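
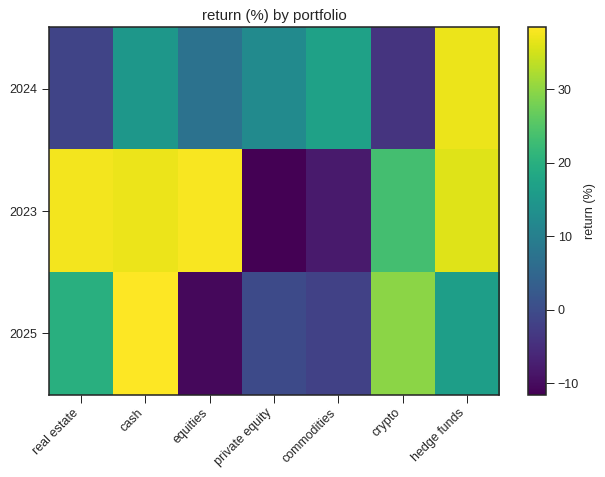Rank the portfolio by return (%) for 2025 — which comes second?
crypto

Top 3 for 2025: cash ≈ 40, crypto ≈ 30, real estate ≈ 20.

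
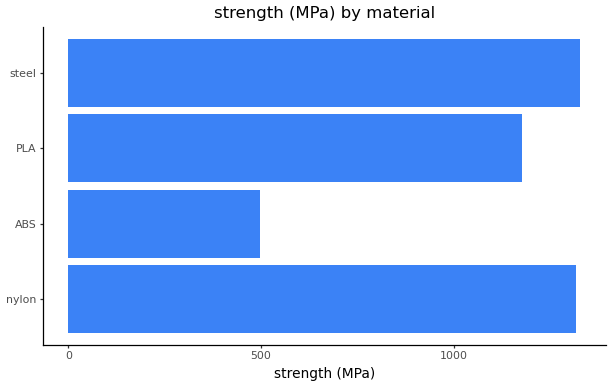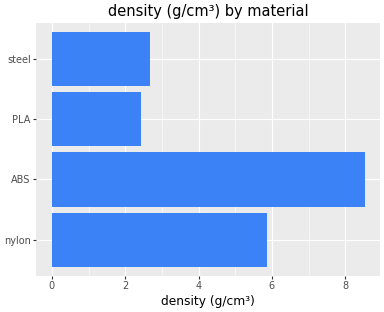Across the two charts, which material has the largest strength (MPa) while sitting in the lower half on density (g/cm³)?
steel

Chart 2 median density (g/cm³) ≈ 4; below-median materials: PLA, steel. Among those, steel has the highest strength (MPa) (≈ 1400).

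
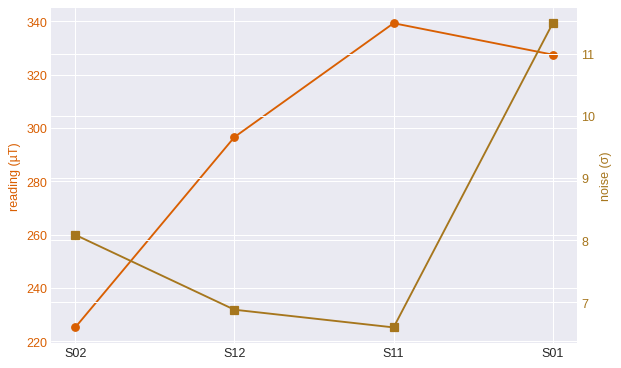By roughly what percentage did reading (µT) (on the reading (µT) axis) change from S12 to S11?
≈ +13.3%

S12 ≈ 300, S11 ≈ 340; (340 − 300) / 300 ≈ +13.3%.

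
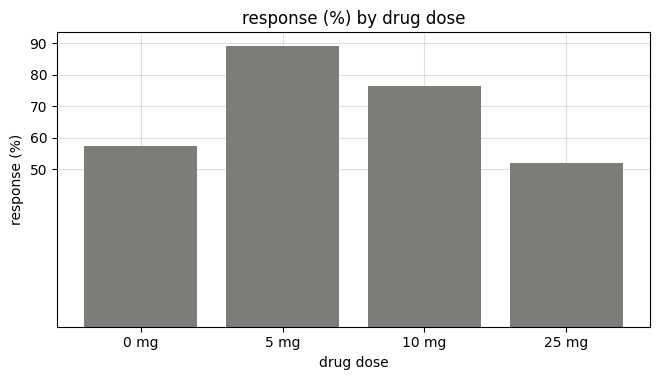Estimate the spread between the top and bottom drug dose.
Max 5 mg ≈ 90, min 25 mg ≈ 50; range ≈ 40.

≈ 40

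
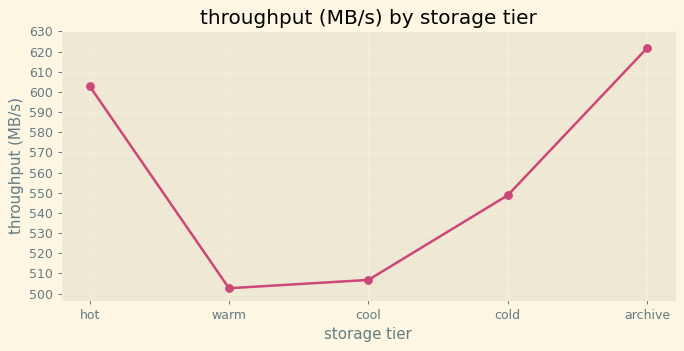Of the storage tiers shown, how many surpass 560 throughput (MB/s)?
Above 560: hot, archive.

2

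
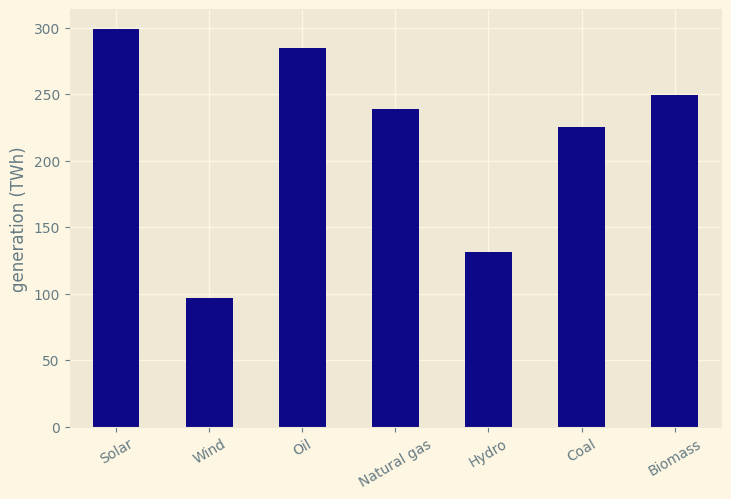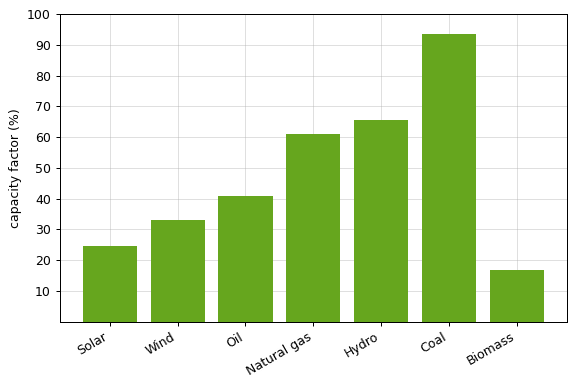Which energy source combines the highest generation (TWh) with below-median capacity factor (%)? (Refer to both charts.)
Chart 2 median capacity factor (%) ≈ 40; below-median energy sources: Solar, Wind, Biomass. Among those, Solar has the highest generation (TWh) (≈ 300).

Solar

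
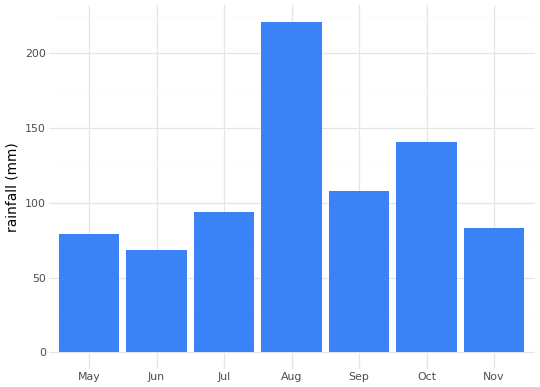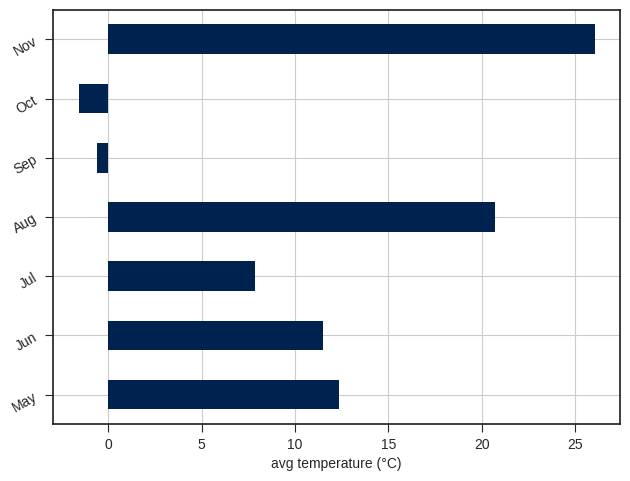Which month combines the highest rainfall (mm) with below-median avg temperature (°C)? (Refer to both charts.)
Oct

Chart 2 median avg temperature (°C) ≈ 10; below-median months: Jul, Sep, Oct. Among those, Oct has the highest rainfall (mm) (≈ 150).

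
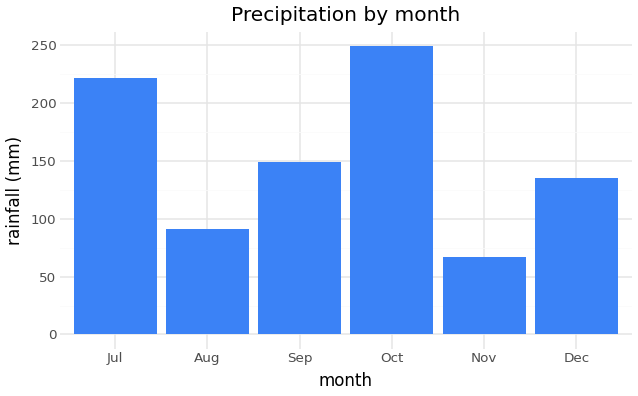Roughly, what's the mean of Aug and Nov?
(100 + 75) / 2 ≈ 88.

≈ 88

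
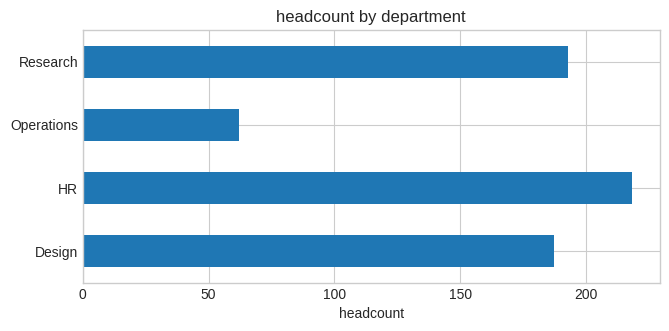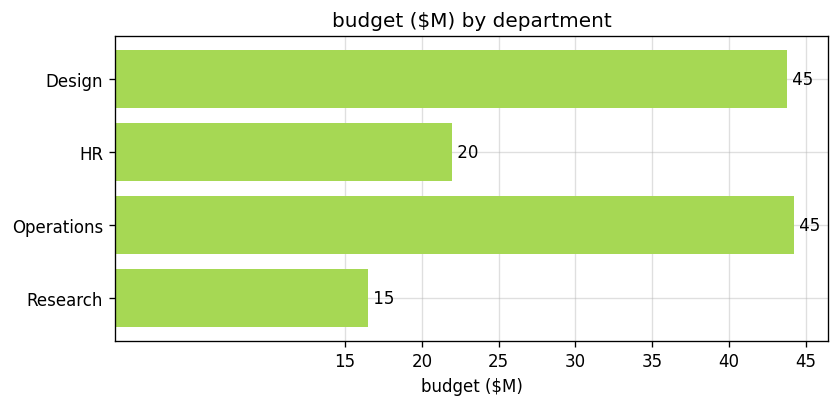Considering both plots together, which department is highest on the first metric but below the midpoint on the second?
Chart 2 median budget ($M) ≈ 35; below-median departments: HR, Research. Among those, HR has the highest headcount (≈ 225).

HR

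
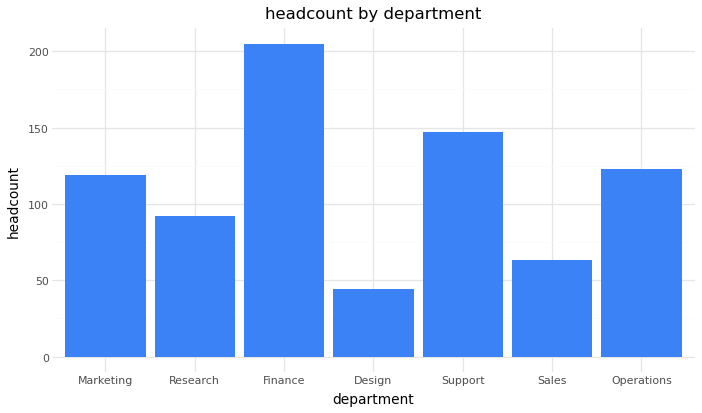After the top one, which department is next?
Top 3: Finance ≈ 200, Support ≈ 140, Operations ≈ 120.

Support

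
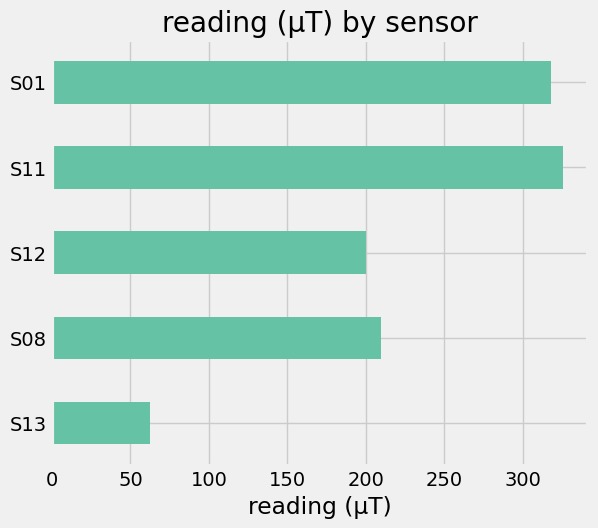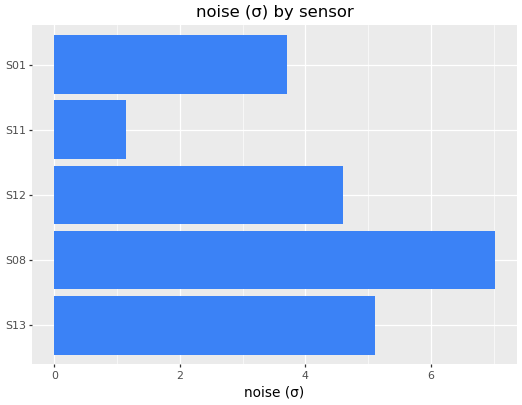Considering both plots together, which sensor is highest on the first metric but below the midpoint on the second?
S11

Chart 2 median noise (σ) ≈ 5; below-median sensors: S11, S01. Among those, S11 has the highest reading (µT) (≈ 350).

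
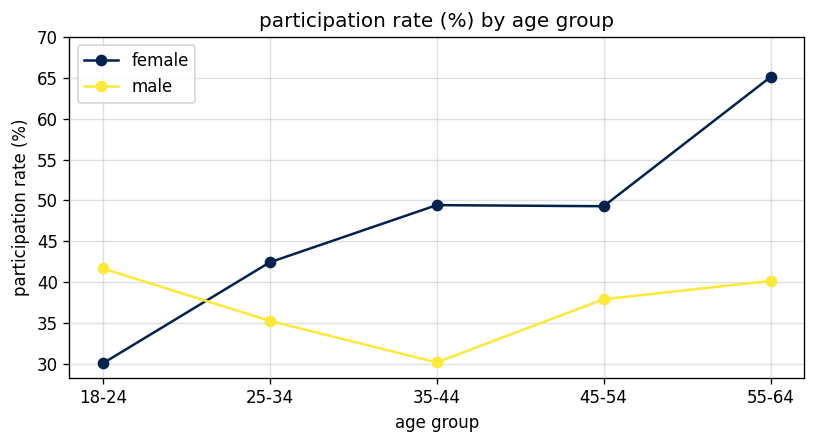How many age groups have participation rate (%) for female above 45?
3

Above 45: 35-44, 45-54, 55-64.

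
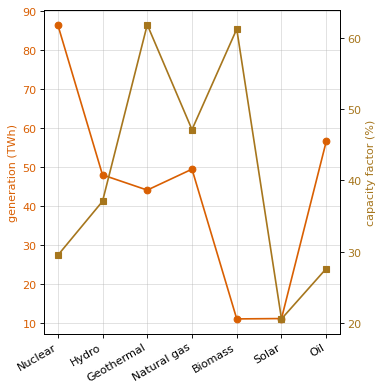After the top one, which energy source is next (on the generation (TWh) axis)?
Top 3 (on the generation (TWh) axis): Nuclear ≈ 90, Oil ≈ 60, Natural gas ≈ 50.

Oil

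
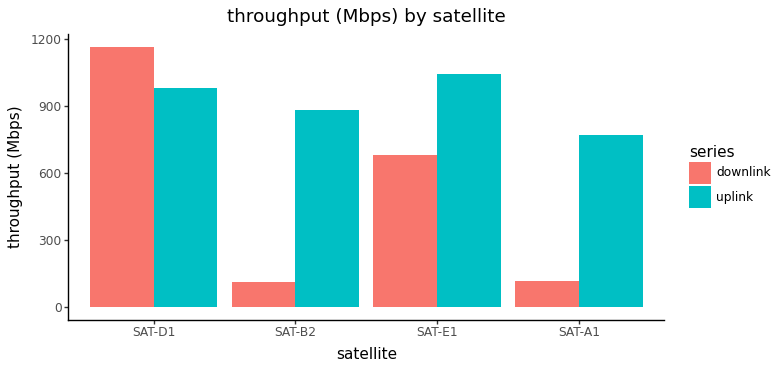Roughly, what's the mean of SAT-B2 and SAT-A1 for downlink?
≈ 100

(100 + 100) / 2 ≈ 100.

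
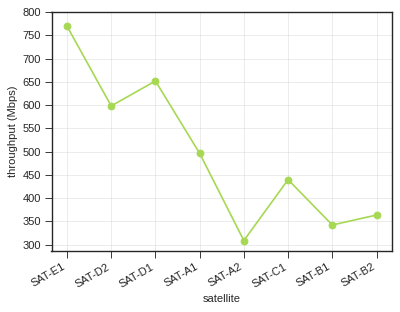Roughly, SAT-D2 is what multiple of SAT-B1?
≈ 1.71×

SAT-D2 ≈ 600, SAT-B1 ≈ 350; 600/350 ≈ 1.71.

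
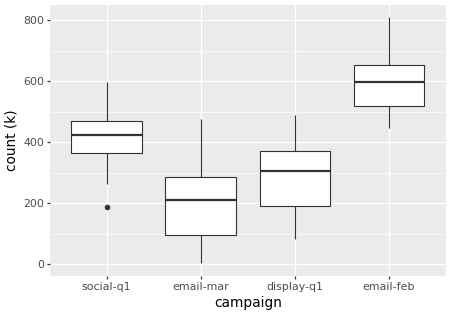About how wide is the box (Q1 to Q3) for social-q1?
≈ 100

Q3 ≈ 450, Q1 ≈ 350; IQR ≈ 100.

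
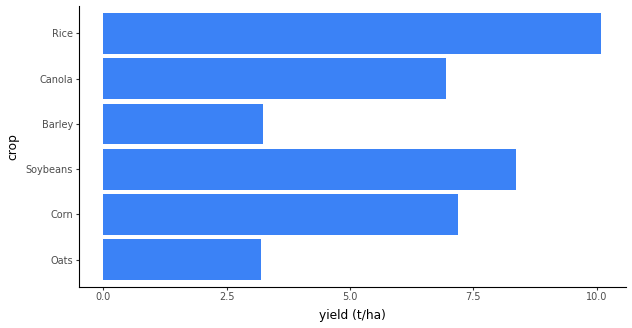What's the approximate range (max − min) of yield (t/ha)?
≈ 7

Max Rice ≈ 10, min Oats ≈ 3; range ≈ 7.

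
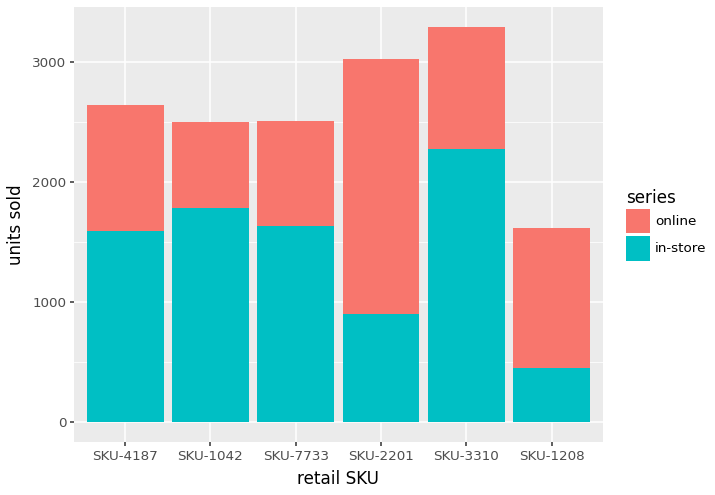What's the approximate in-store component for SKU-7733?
≈ 1500

in-store top ≈ 1500, bottom ≈ 0; segment ≈ 1500.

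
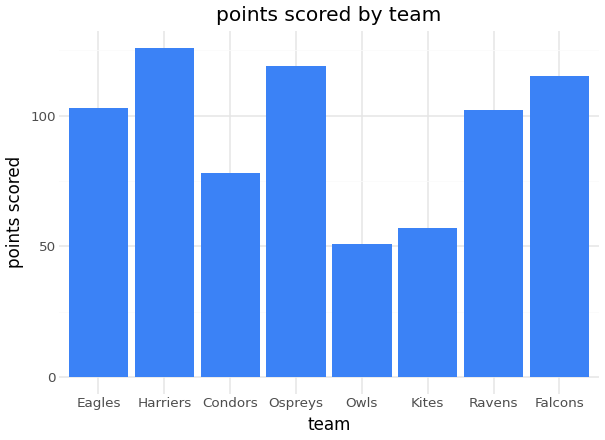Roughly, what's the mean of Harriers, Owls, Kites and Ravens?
≈ 85

(120 + 60 + 60 + 100) / 4 ≈ 85.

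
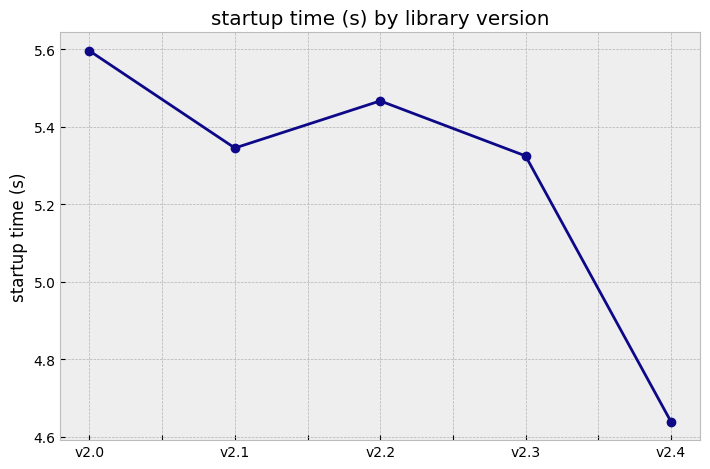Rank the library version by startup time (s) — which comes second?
v2.2

Top 3: v2.0 ≈ 5.6, v2.2 ≈ 5.5, v2.1 ≈ 5.3.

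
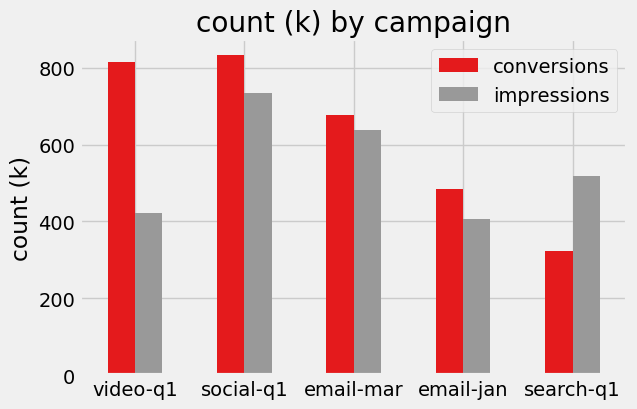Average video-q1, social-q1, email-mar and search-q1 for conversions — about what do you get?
(800 + 800 + 700 + 300) / 4 ≈ 650.

≈ 650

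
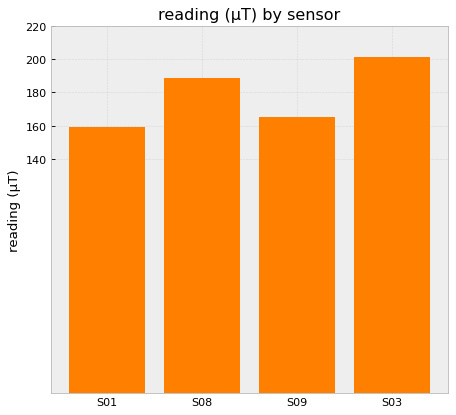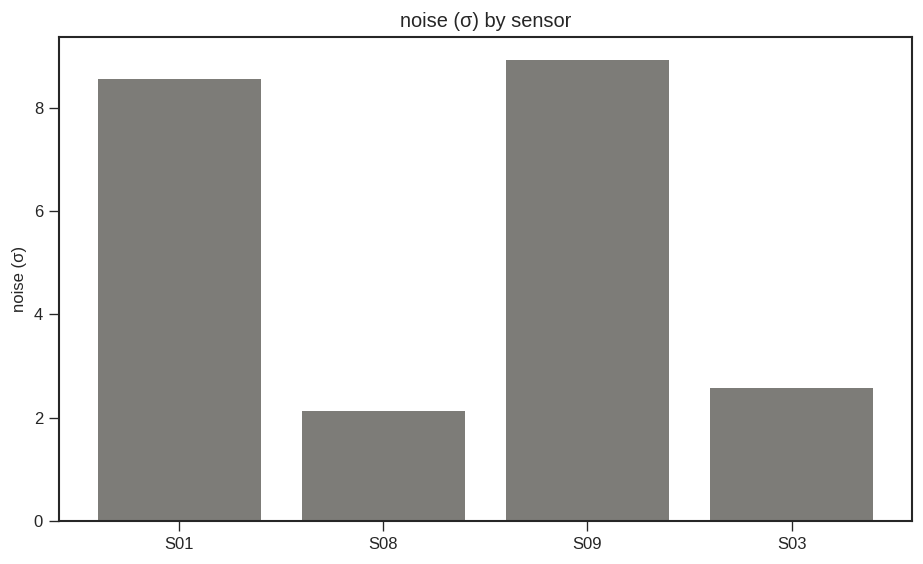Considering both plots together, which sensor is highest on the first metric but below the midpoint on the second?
S03

Chart 2 median noise (σ) ≈ 6; below-median sensors: S08, S03. Among those, S03 has the highest reading (µT) (≈ 200).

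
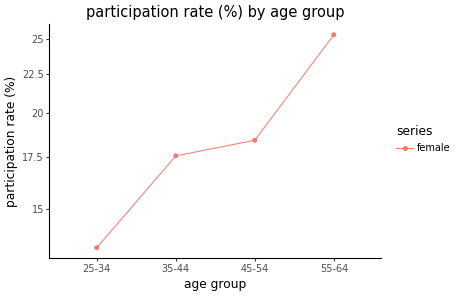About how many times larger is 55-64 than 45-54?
55-64 ≈ 25, 45-54 ≈ 18; 25/18 ≈ 1.39.

≈ 1.39×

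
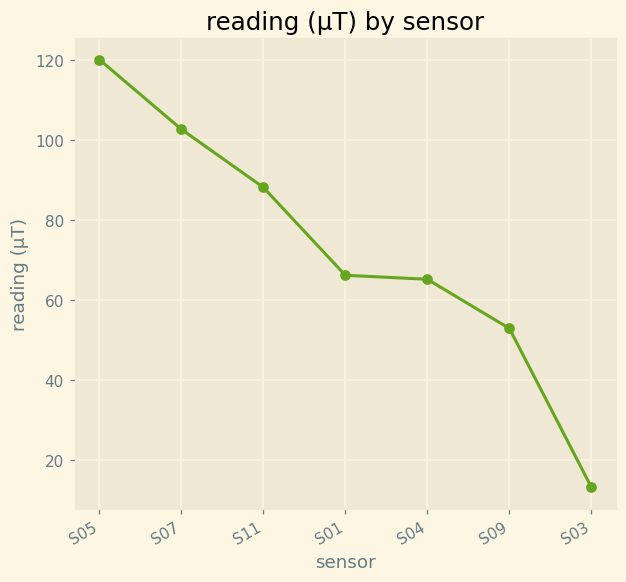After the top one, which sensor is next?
S07

Top 3: S05 ≈ 120, S07 ≈ 100, S11 ≈ 90.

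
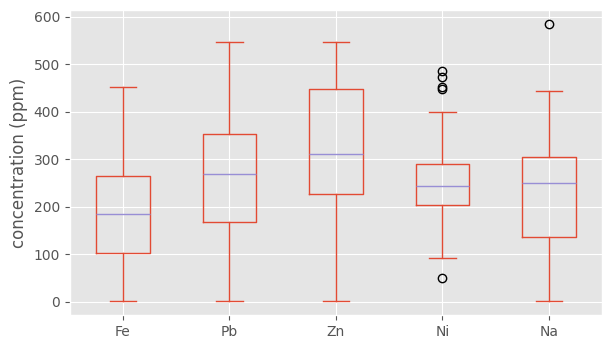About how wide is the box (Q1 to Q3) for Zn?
≈ 220

Q3 ≈ 440, Q1 ≈ 220; IQR ≈ 220.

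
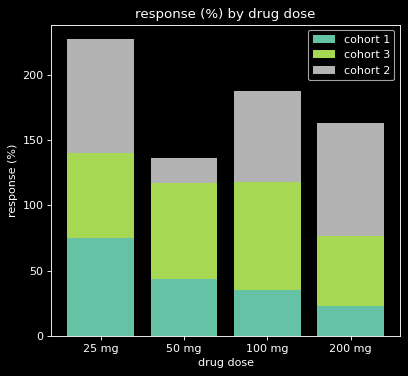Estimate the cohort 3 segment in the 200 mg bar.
≈ 60

cohort 3 top ≈ 80, bottom ≈ 20; segment ≈ 60.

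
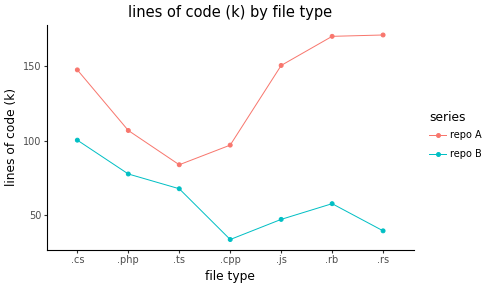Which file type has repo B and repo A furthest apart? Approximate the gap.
.rs, ≈ 140 k

.rs: repo B ≈ 40, repo A ≈ 180 → gap ≈ 140. Next-largest (.rb) is only ≈ 120.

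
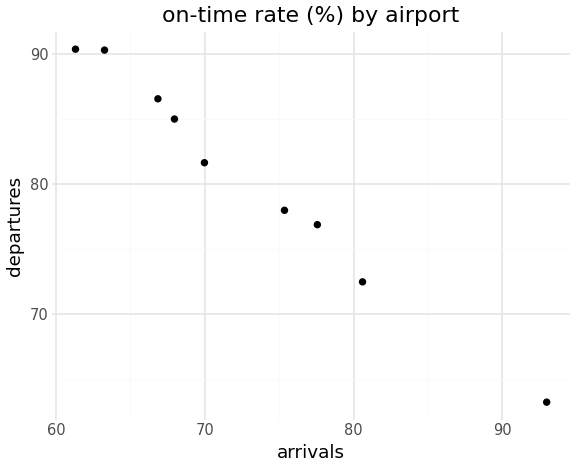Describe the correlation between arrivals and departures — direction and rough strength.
Points are negatively correlated; strong (|r| ≈ 1.0).

negative, strong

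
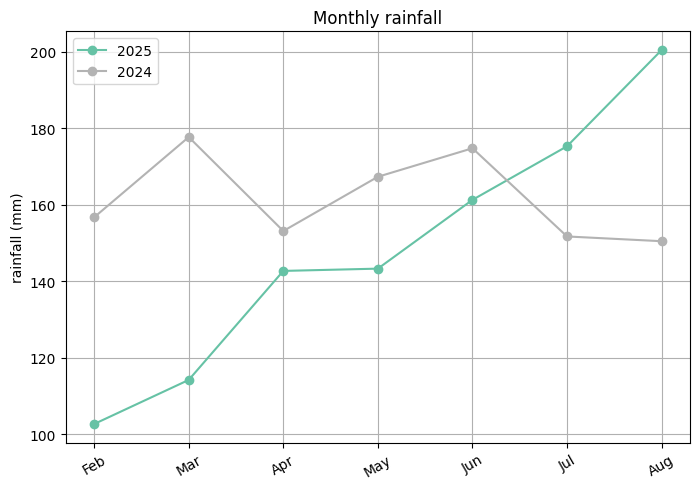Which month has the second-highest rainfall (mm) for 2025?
Top 3 for 2025: Aug ≈ 200, Jul ≈ 180, Jun ≈ 160.

Jul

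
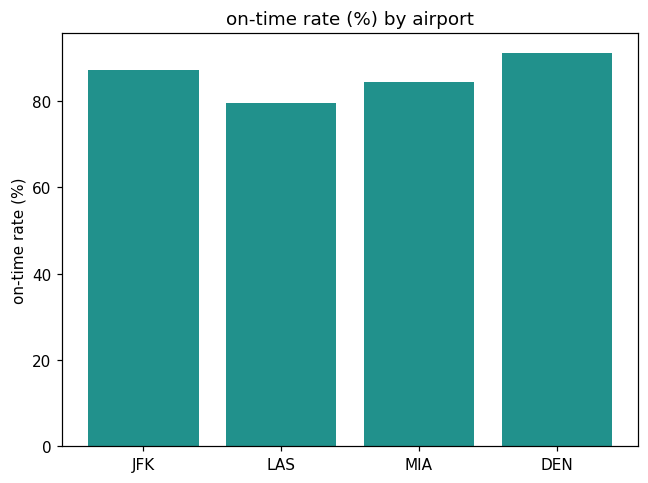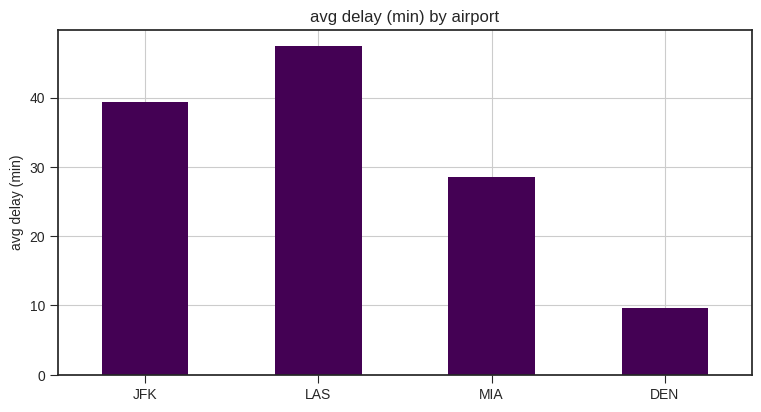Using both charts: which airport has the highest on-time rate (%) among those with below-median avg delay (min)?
DEN

Chart 2 median avg delay (min) ≈ 35; below-median airports: MIA, DEN. Among those, DEN has the highest on-time rate (%) (≈ 90).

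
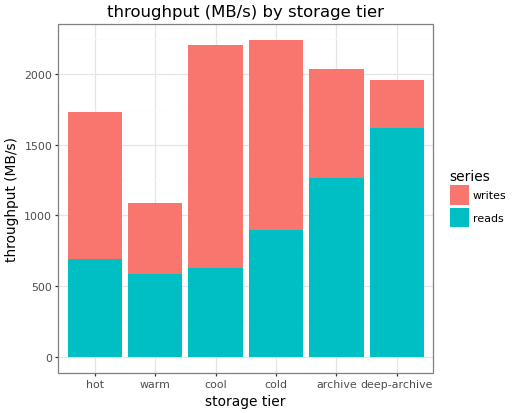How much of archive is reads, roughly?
≈ 1200

reads top ≈ 1200, bottom ≈ 0; segment ≈ 1200.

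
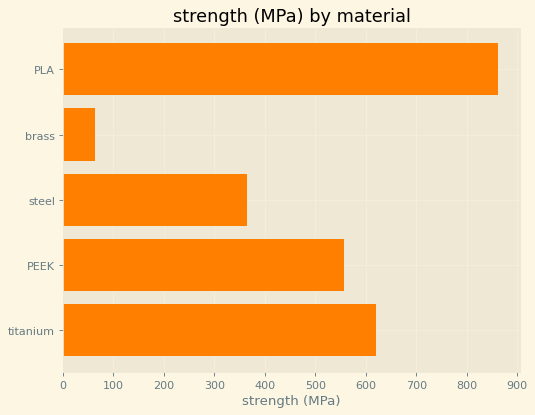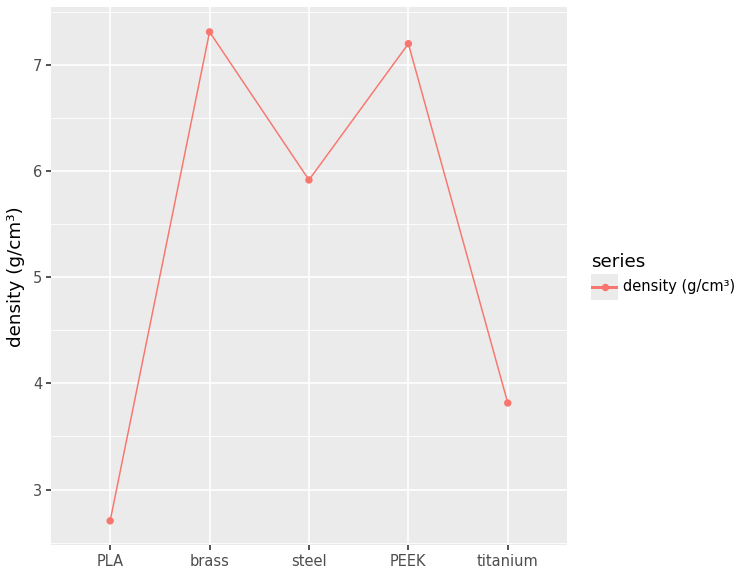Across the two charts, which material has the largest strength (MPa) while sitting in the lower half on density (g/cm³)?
Chart 2 median density (g/cm³) ≈ 6; below-median materials: PLA, titanium. Among those, PLA has the highest strength (MPa) (≈ 900).

PLA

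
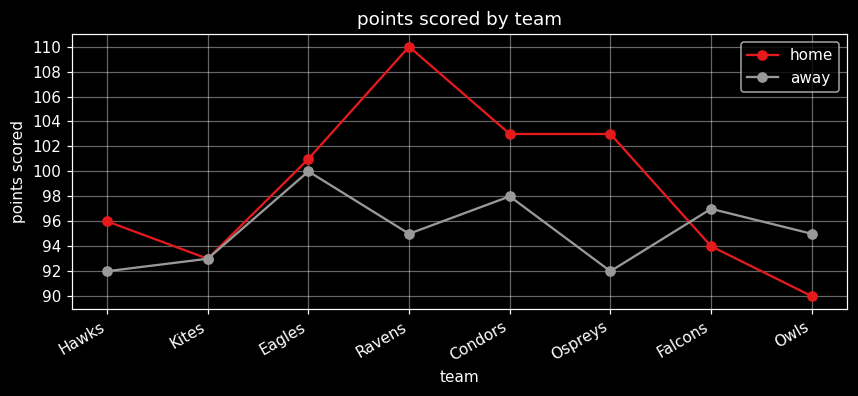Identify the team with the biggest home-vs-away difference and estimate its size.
Ravens: home ≈ 110, away ≈ 96 → gap ≈ 14. Next-largest (Ospreys) is only ≈ 12.

Ravens, ≈ 14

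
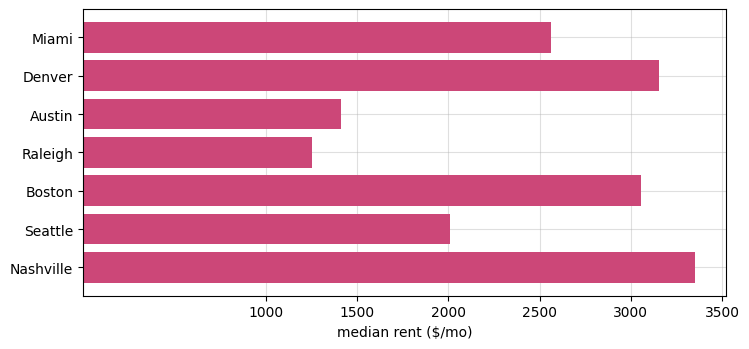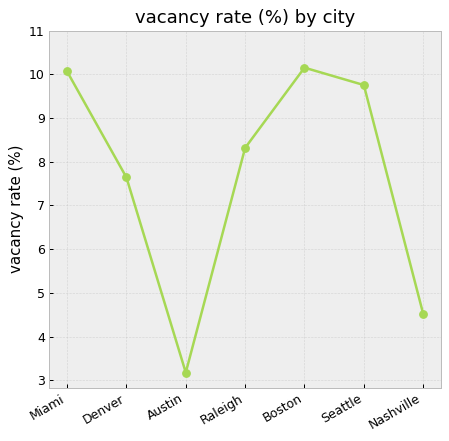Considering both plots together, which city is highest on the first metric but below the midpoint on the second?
Chart 2 median vacancy rate (%) ≈ 8; below-median cities: Denver, Austin, Nashville. Among those, Nashville has the highest median rent ($/mo) (≈ 3500).

Nashville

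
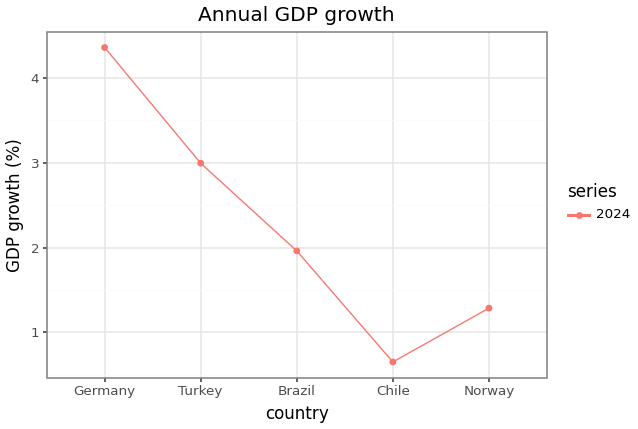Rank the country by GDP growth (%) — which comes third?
Top 4: Germany ≈ 4.5, Turkey ≈ 3.0, Brazil ≈ 2.0, Norway ≈ 1.5.

Brazil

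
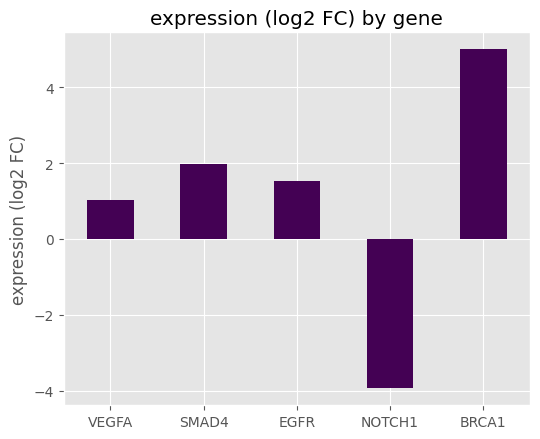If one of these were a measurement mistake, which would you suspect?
NOTCH1

NOTCH1 ≈ -4; the rest sit between ≈ 1 and ≈ 5.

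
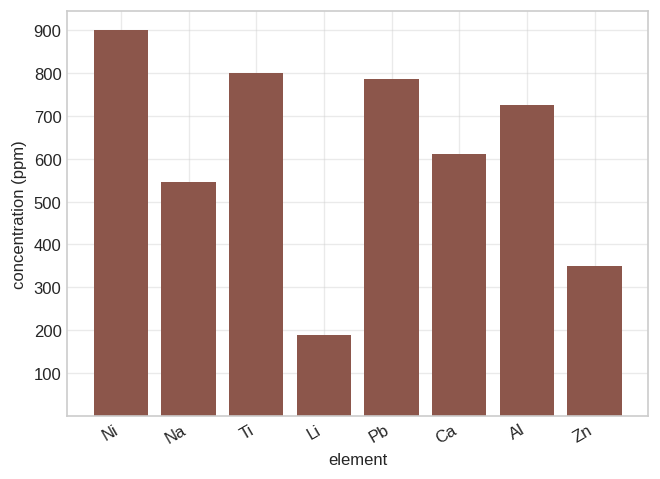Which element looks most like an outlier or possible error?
Li ≈ 200; the rest sit between ≈ 300 and ≈ 900.

Li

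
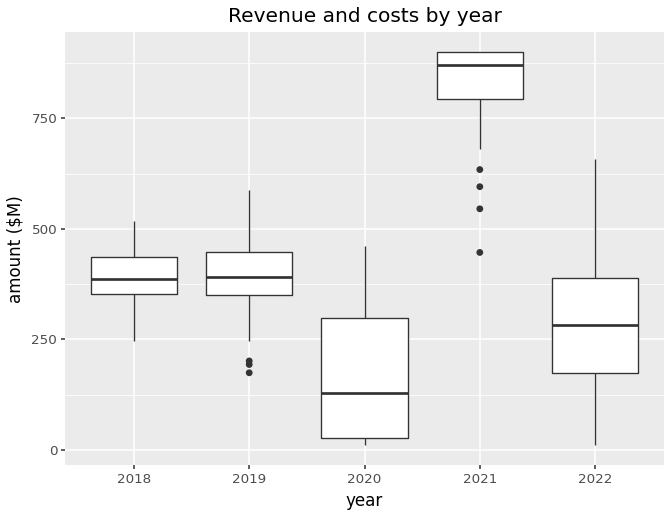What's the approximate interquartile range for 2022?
Q3 ≈ 400, Q1 ≈ 200; IQR ≈ 200.

≈ 200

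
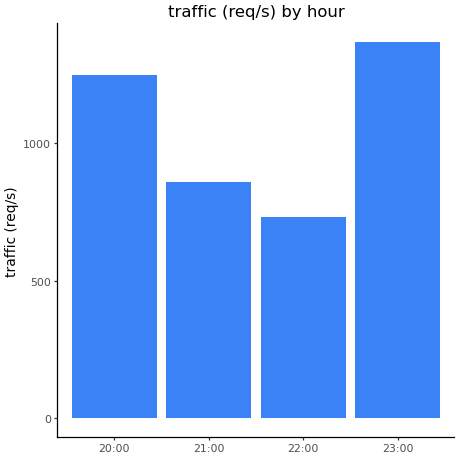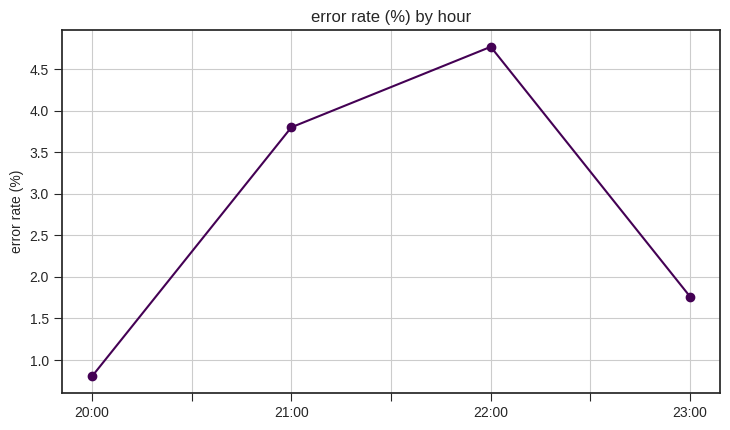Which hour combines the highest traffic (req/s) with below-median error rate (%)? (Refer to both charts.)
Chart 2 median error rate (%) ≈ 3; below-median hours: 20:00, 23:00. Among those, 23:00 has the highest traffic (req/s) (≈ 1400).

23:00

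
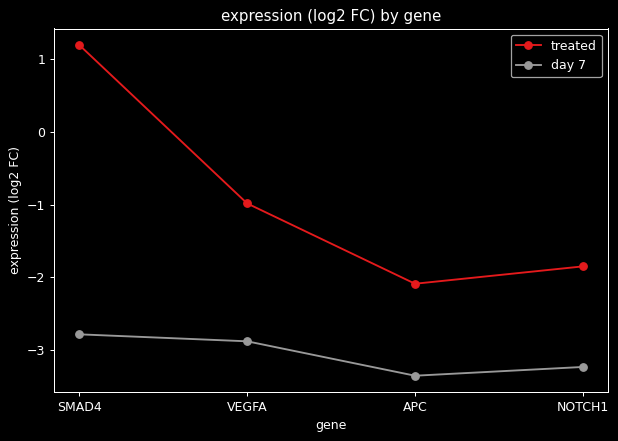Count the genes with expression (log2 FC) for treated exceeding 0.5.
1

Above 0.5: SMAD4.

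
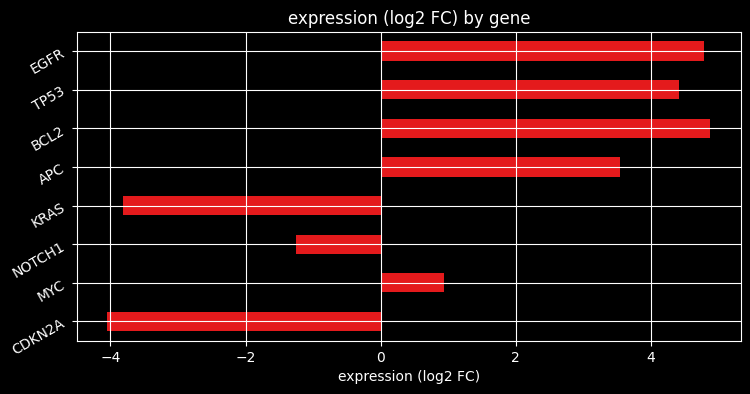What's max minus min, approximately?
Max BCL2 ≈ 5, min CDKN2A ≈ -4; range ≈ 9.

≈ 9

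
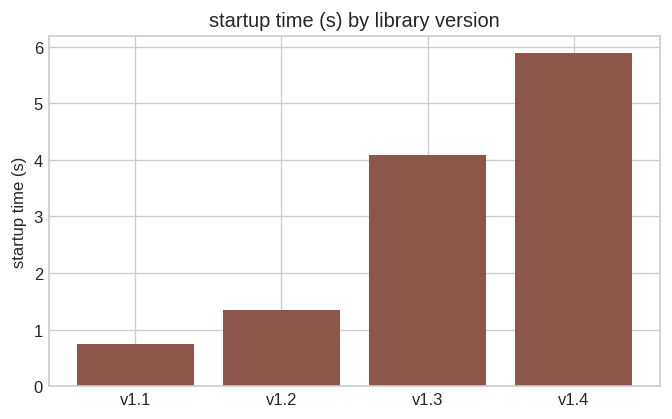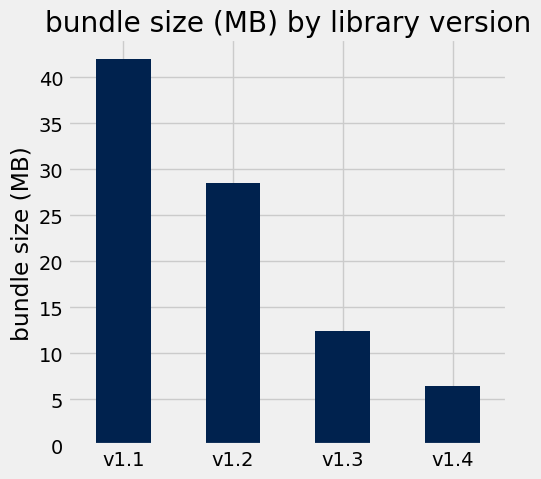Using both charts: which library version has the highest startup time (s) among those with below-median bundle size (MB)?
v1.4

Chart 2 median bundle size (MB) ≈ 20; below-median library versions: v1.3, v1.4. Among those, v1.4 has the highest startup time (s) (≈ 6).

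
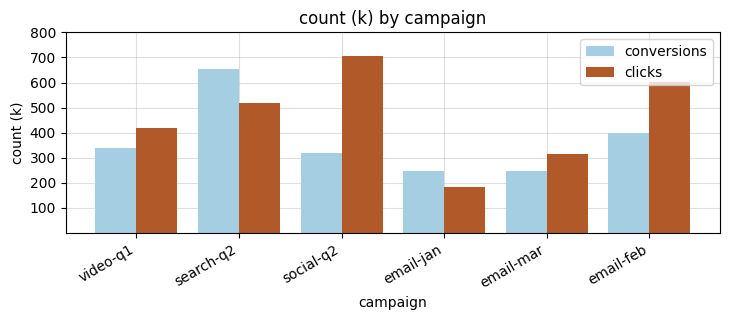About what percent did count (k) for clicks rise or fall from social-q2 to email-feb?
≈ -14.3%

social-q2 ≈ 700, email-feb ≈ 600; (600 − 700) / 700 ≈ -14.3%.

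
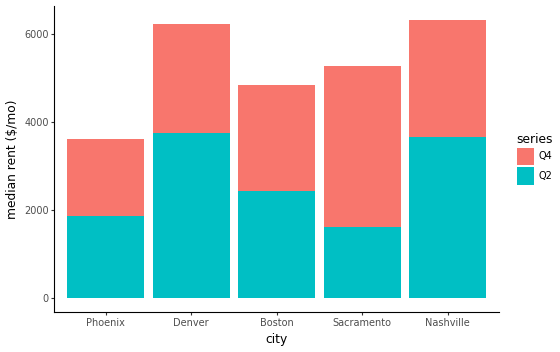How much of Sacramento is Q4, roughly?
Q4 top ≈ 5000, bottom ≈ 2000; segment ≈ 3000.

≈ 3000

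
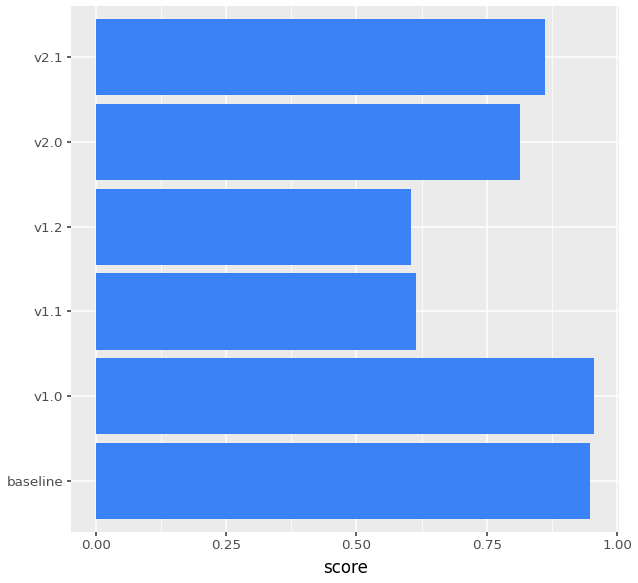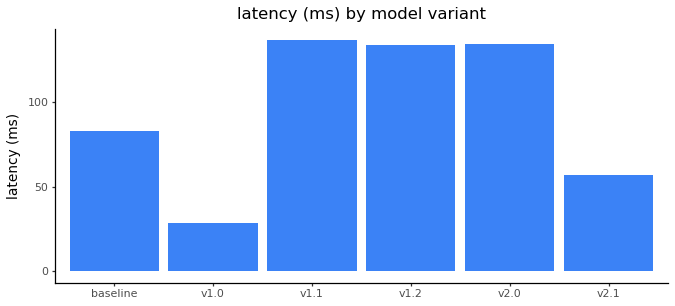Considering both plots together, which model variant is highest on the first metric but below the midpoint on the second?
v1.0

Chart 2 median latency (ms) ≈ 100; below-median model variants: baseline, v1.0, v2.1. Among those, v1.0 has the highest score (≈ 1).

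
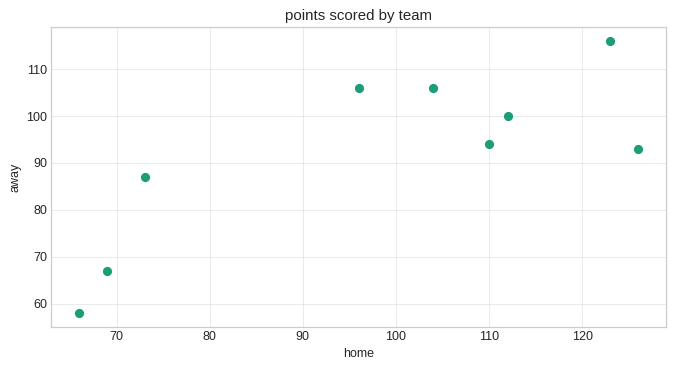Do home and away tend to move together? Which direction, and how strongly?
Points are positively correlated; strong (|r| ≈ 0.8).

positive, strong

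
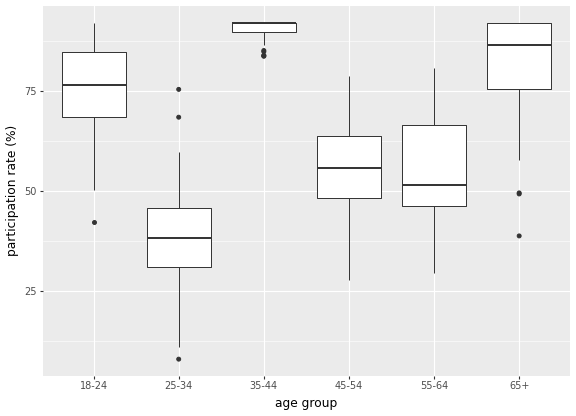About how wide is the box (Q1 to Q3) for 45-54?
≈ 15

Q3 ≈ 65, Q1 ≈ 50; IQR ≈ 15.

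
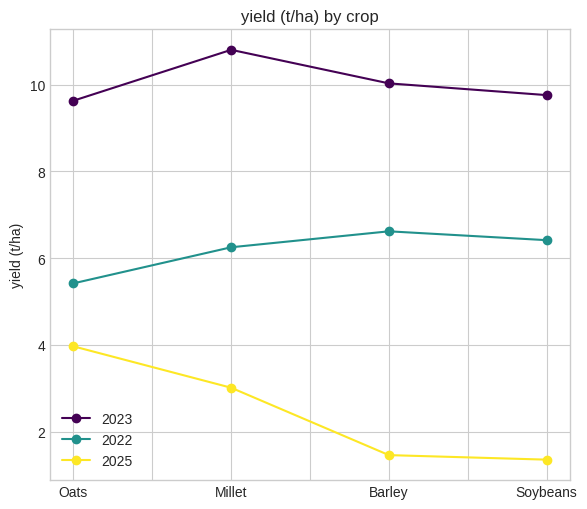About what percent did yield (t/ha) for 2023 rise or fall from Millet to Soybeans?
≈ -9.1%

Millet ≈ 11, Soybeans ≈ 10; (10 − 11) / 11 ≈ -9.1%.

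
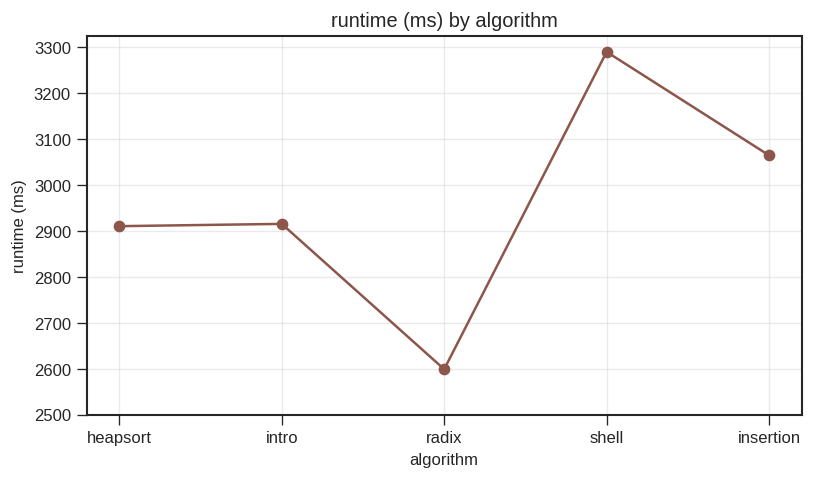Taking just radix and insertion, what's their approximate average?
(2600 + 3100) / 2 ≈ 2850.

≈ 2850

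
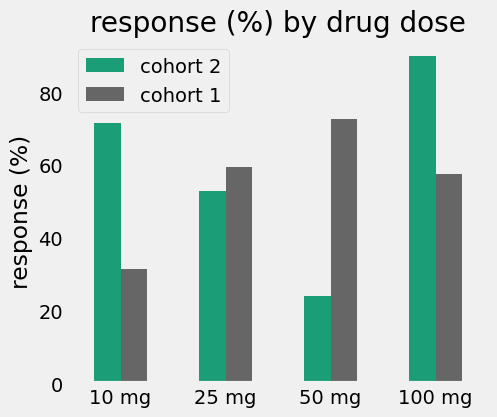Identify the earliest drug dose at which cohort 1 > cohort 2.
10 mg: cohort 1 ≈ 30 vs cohort 2 ≈ 70 (not yet); 25 mg: cohort 1 ≈ 60 vs cohort 2 ≈ 50 (first crossover).

25 mg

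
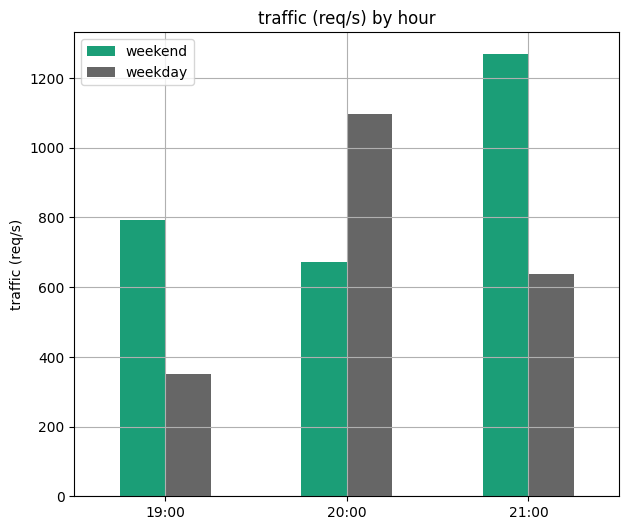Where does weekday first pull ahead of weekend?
19:00: weekday ≈ 400 vs weekend ≈ 800 (not yet); 20:00: weekday ≈ 1000 vs weekend ≈ 600 (first crossover).

20:00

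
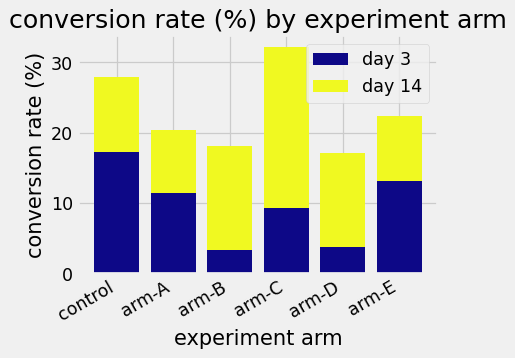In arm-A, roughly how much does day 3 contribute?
≈ 10

day 3 top ≈ 10, bottom ≈ 0; segment ≈ 10.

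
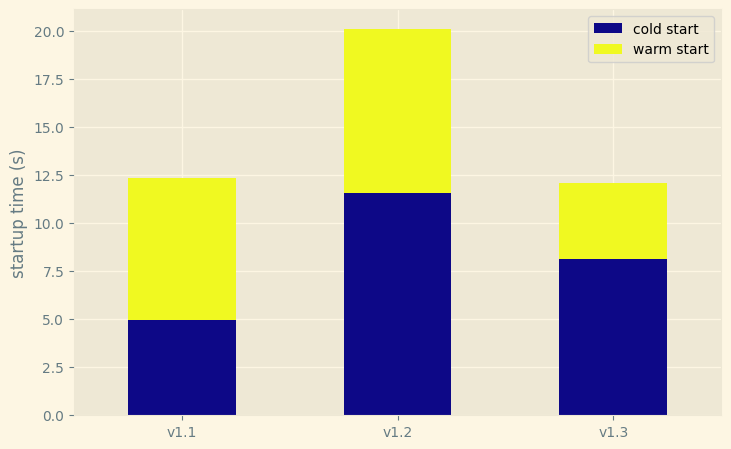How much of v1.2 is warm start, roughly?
≈ 8

warm start top ≈ 20, bottom ≈ 12; segment ≈ 8.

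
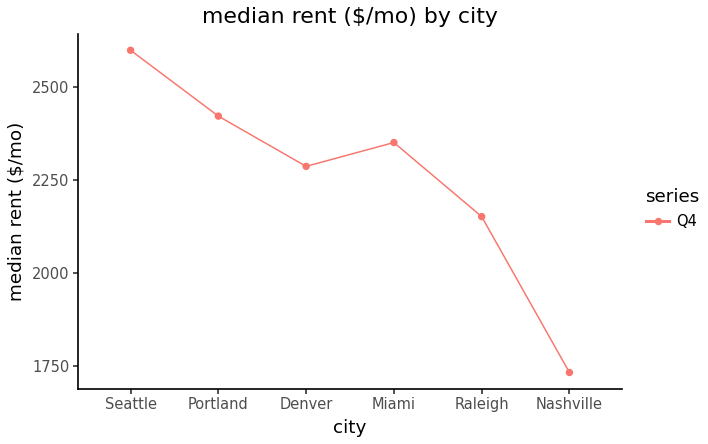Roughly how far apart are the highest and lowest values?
≈ 900

Max Seattle ≈ 2600, min Nashville ≈ 1700; range ≈ 900.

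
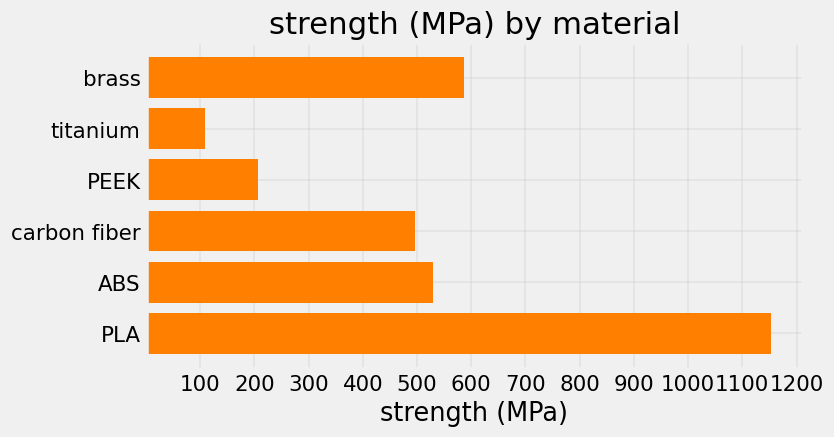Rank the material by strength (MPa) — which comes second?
brass

Top 3: PLA ≈ 1200, brass ≈ 600, ABS ≈ 500.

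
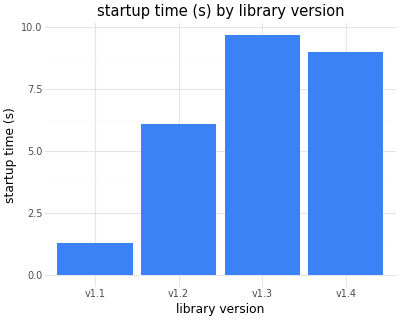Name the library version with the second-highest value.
v1.4

Top 3: v1.3 ≈ 10, v1.4 ≈ 9, v1.2 ≈ 6.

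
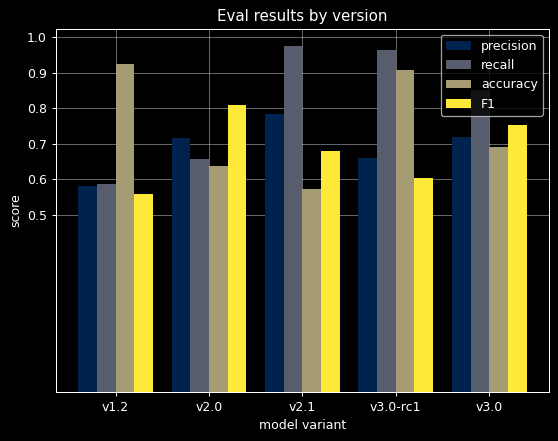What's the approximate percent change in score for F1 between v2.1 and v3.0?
≈ +14.3%

v2.1 ≈ 0.7, v3.0 ≈ 0.8; (0.8 − 0.7) / 0.7 ≈ +14.3%.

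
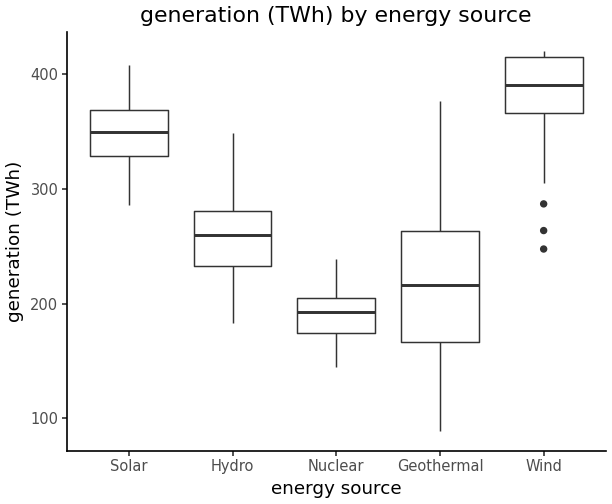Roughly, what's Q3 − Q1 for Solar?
Q3 ≈ 360, Q1 ≈ 320; IQR ≈ 40.

≈ 40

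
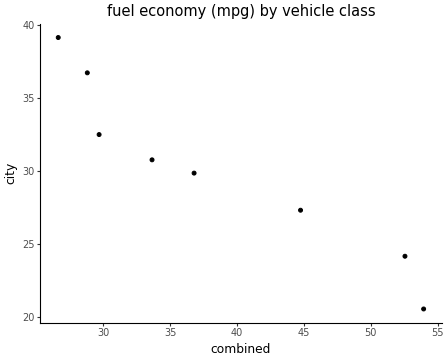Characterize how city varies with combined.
Points are negatively correlated; strong (|r| ≈ 1.0).

negative, strong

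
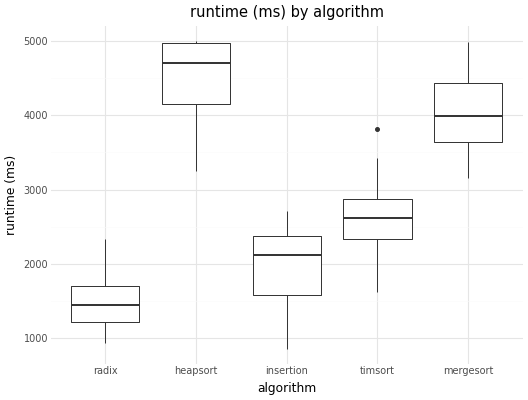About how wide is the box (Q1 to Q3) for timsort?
≈ 500

Q3 ≈ 3000, Q1 ≈ 2500; IQR ≈ 500.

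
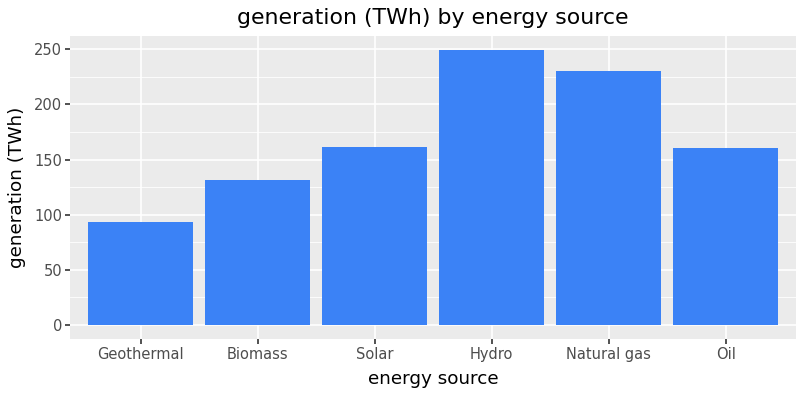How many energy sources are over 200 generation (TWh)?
2

Above 200: Hydro, Natural gas.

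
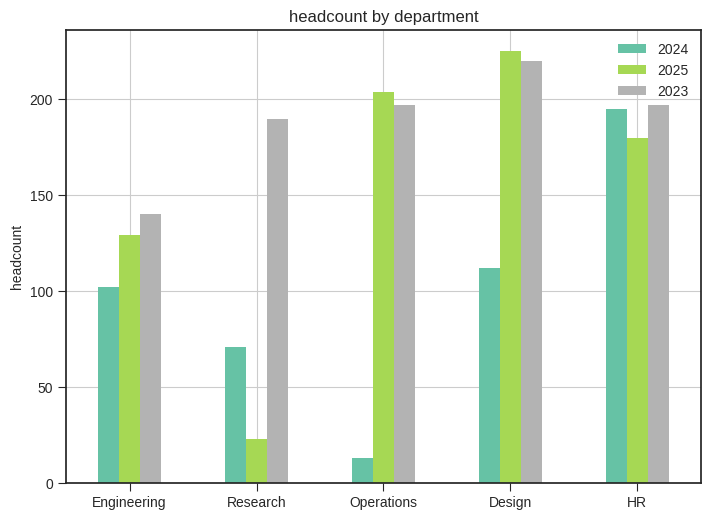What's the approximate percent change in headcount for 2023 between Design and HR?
≈ -9.1%

Design ≈ 220, HR ≈ 200; (200 − 220) / 220 ≈ -9.1%.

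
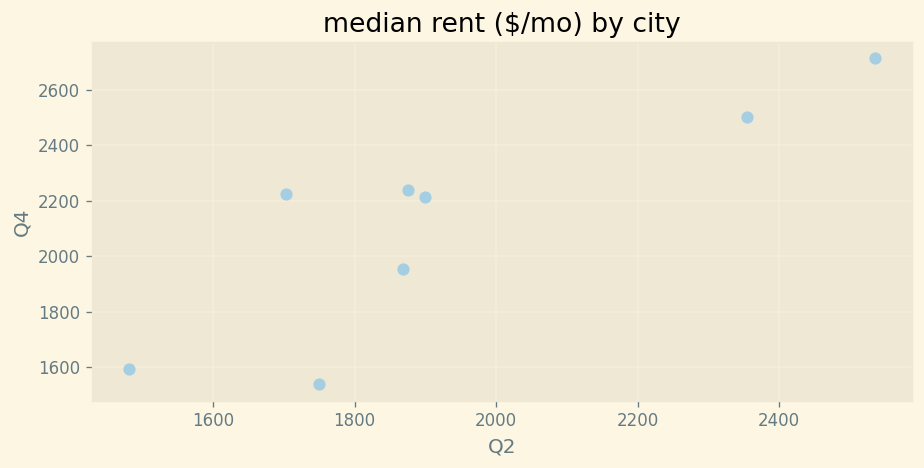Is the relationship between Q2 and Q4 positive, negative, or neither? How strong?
positive, strong

Points are positively correlated; strong (|r| ≈ 0.8).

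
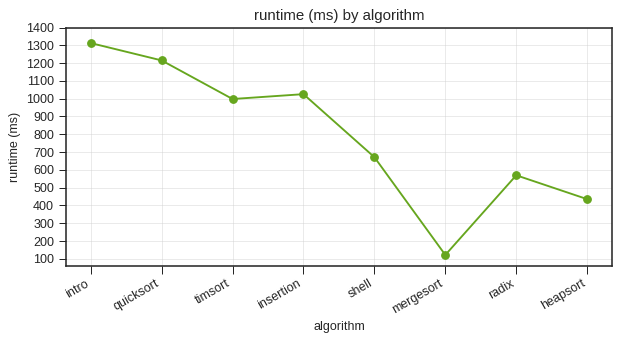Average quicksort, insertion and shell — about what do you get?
≈ 967

(1200 + 1000 + 700) / 3 ≈ 967.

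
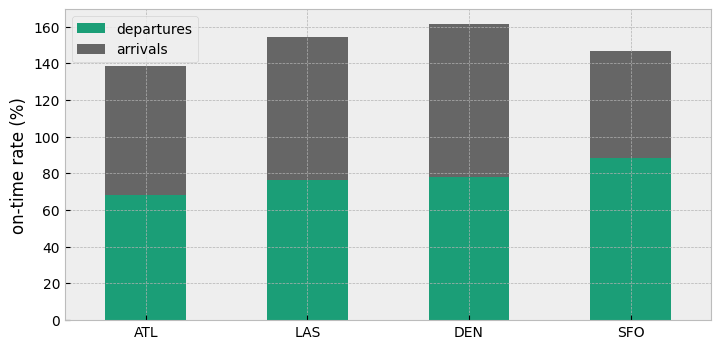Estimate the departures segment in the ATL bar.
≈ 60

departures top ≈ 60, bottom ≈ 0; segment ≈ 60.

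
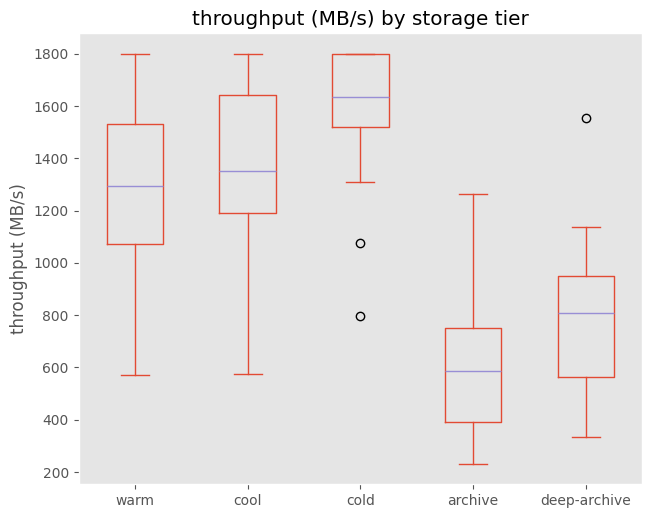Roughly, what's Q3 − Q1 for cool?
Q3 ≈ 1600, Q1 ≈ 1200; IQR ≈ 400.

≈ 400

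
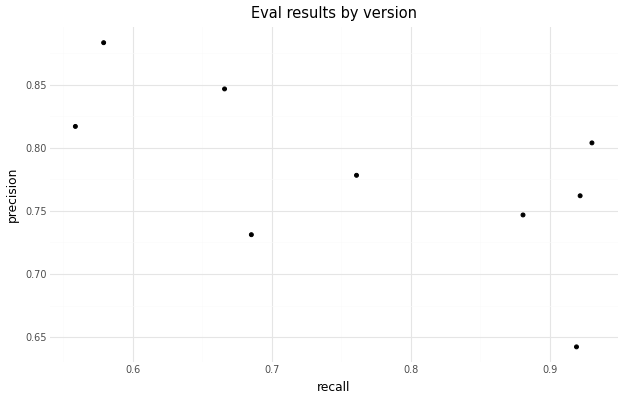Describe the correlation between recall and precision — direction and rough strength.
negative, moderate

Points are negatively correlated; moderate (|r| ≈ 0.6).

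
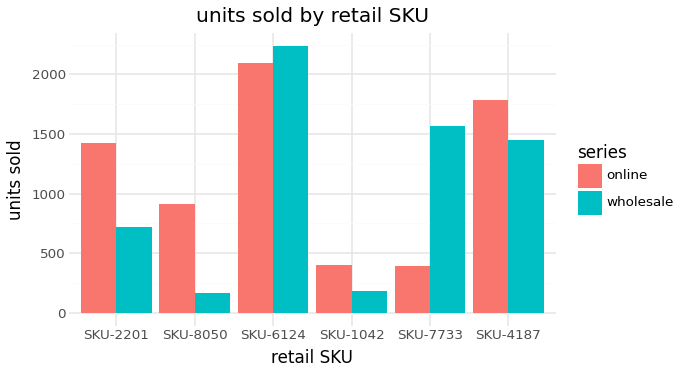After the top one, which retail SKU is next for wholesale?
SKU-7733

Top 3 for wholesale: SKU-6124 ≈ 2200, SKU-7733 ≈ 1600, SKU-4187 ≈ 1400.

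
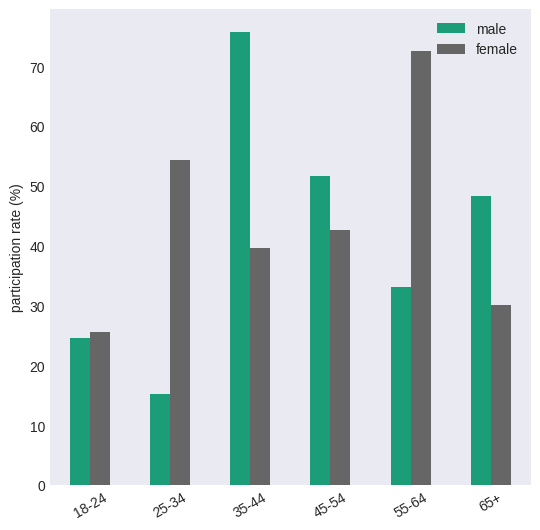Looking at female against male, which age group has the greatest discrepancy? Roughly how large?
55-64: female ≈ 70, male ≈ 30 → gap ≈ 40. Next-largest (25-34) is only ≈ 30.

55-64, ≈ 40 %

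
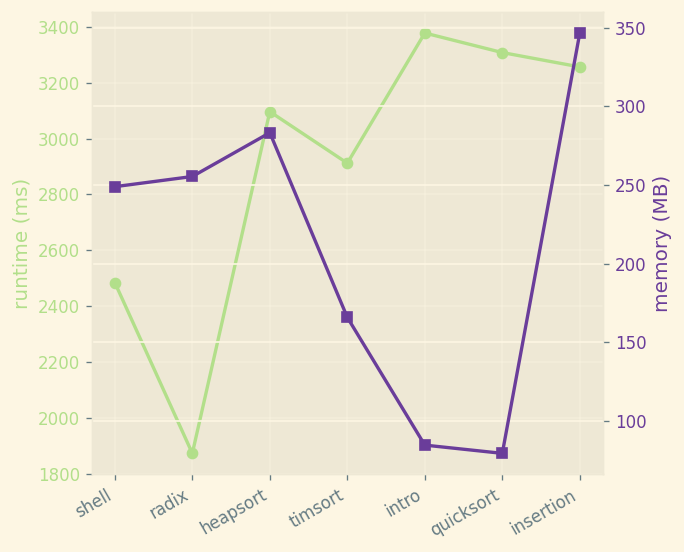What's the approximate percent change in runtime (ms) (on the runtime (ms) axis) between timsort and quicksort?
timsort ≈ 3000, quicksort ≈ 3400; (3400 − 3000) / 3000 ≈ +13.3%.

≈ +13.3%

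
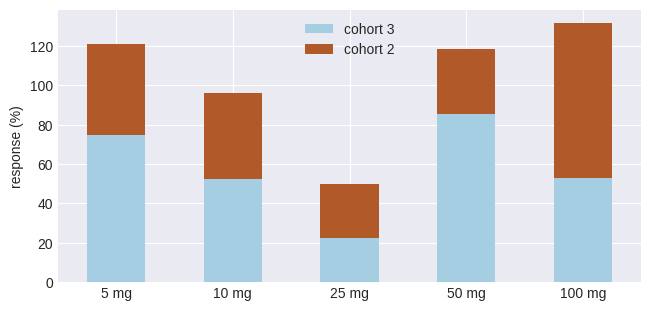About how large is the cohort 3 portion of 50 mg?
cohort 3 top ≈ 80, bottom ≈ 0; segment ≈ 80.

≈ 80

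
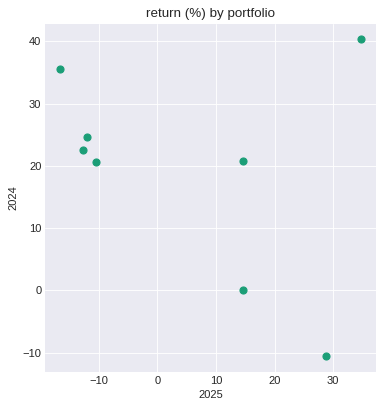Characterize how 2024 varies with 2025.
negative, weak

Points are negatively correlated; weak (|r| ≈ 0.3).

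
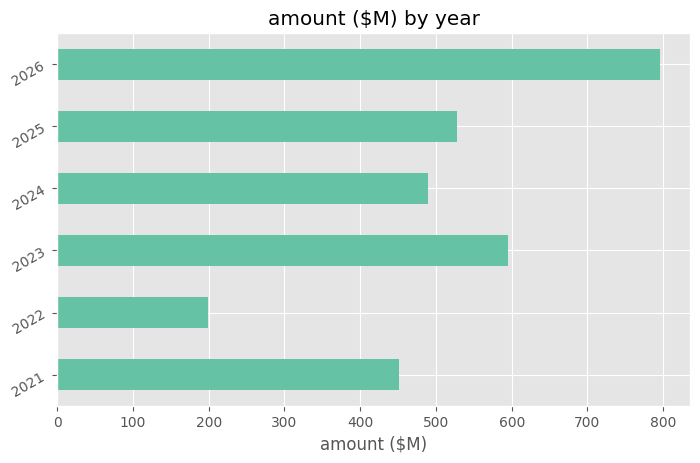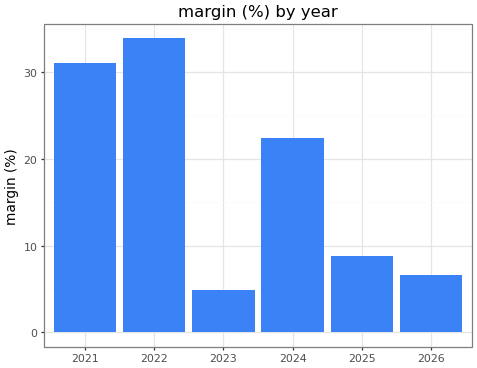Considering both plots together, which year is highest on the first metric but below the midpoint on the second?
2026

Chart 2 median margin (%) ≈ 15; below-median years: 2023, 2025, 2026. Among those, 2026 has the highest amount ($M) (≈ 800).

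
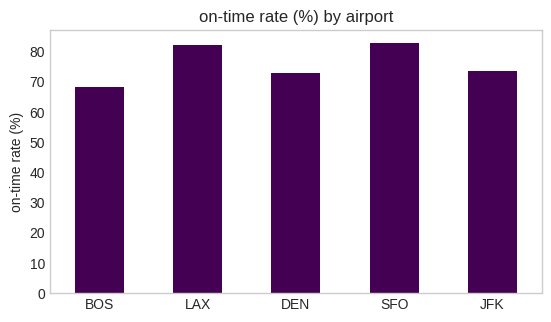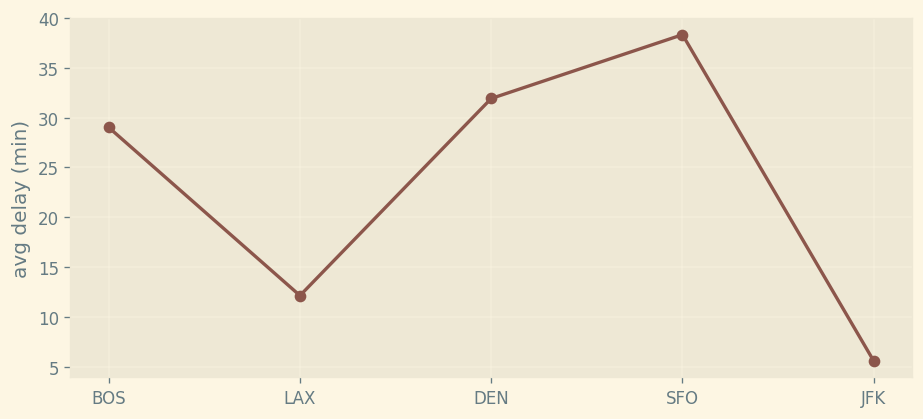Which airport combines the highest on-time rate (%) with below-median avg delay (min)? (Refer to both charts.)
Chart 2 median avg delay (min) ≈ 30; below-median airports: LAX, JFK. Among those, LAX has the highest on-time rate (%) (≈ 80).

LAX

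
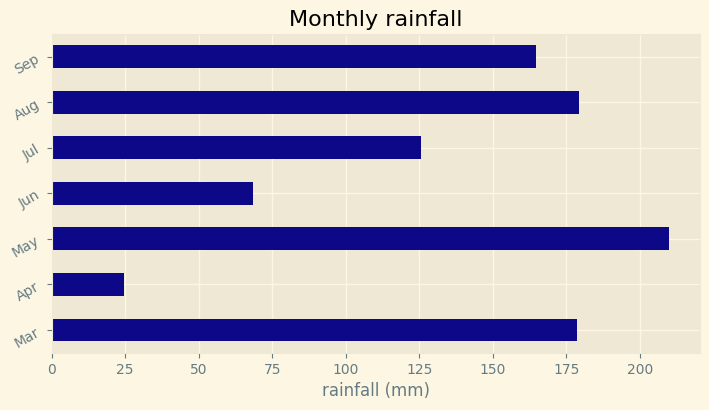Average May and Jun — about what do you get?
(200 + 60) / 2 ≈ 130.

≈ 130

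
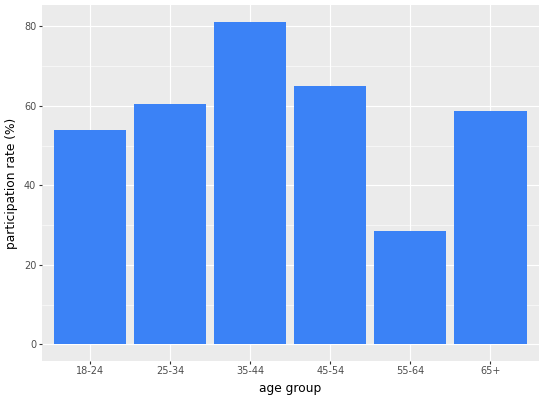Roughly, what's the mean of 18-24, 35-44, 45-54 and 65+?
(50 + 80 + 60 + 60) / 4 ≈ 62.

≈ 62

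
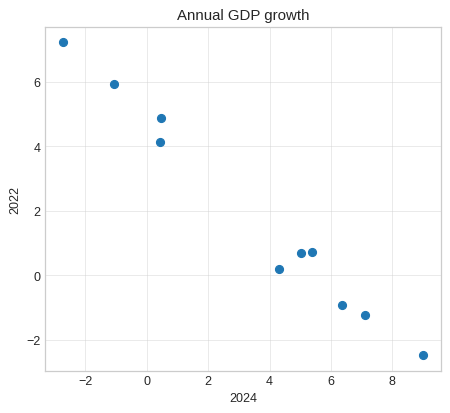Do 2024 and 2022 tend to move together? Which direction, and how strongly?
negative, strong

Points are negatively correlated; strong (|r| ≈ 1.0).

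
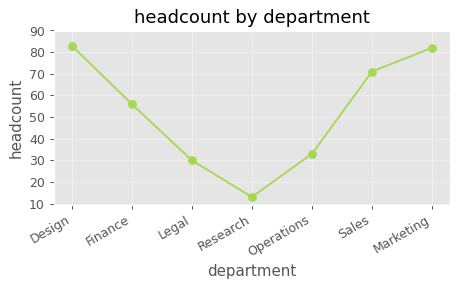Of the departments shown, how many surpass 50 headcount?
Above 50: Design, Finance, Sales, Marketing.

4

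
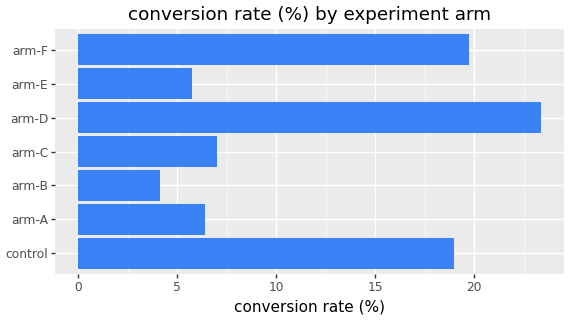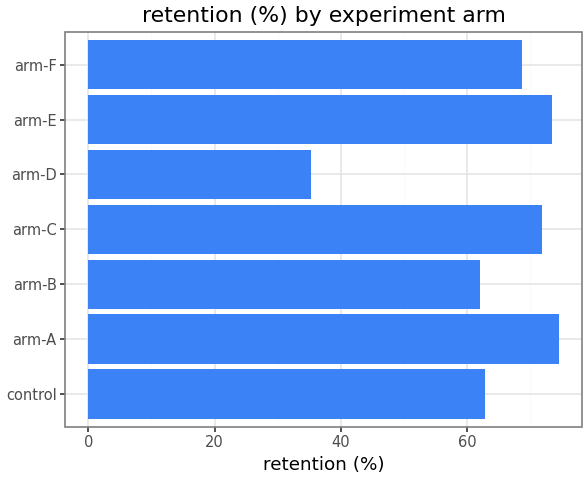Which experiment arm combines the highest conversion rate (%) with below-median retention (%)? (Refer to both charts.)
Chart 2 median retention (%) ≈ 70; below-median experiment arms: control, arm-B, arm-D. Among those, arm-D has the highest conversion rate (%) (≈ 25).

arm-D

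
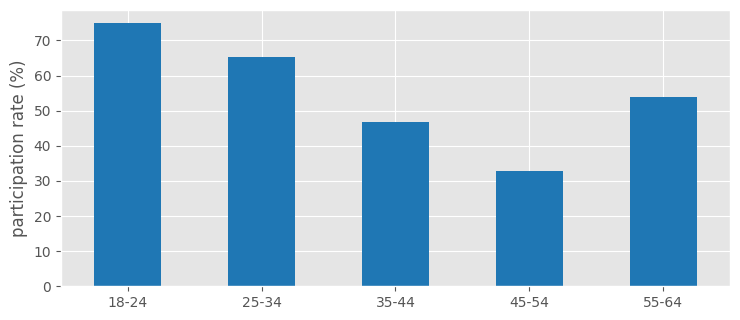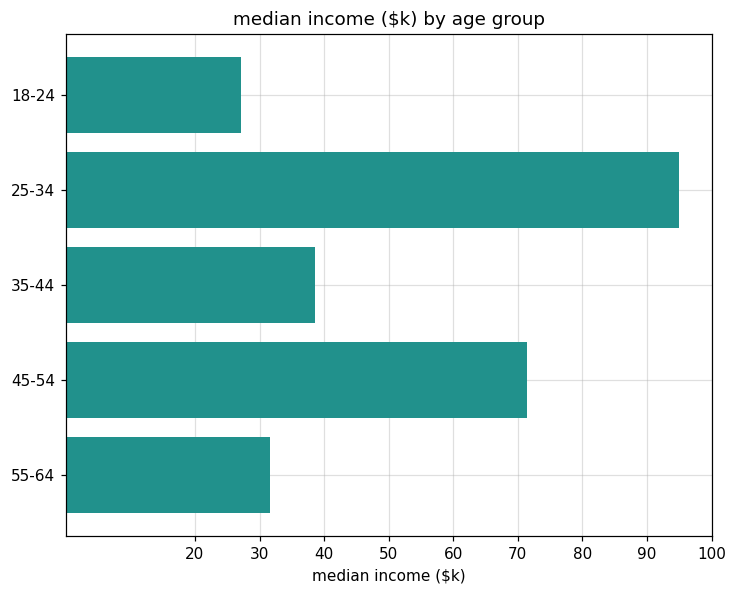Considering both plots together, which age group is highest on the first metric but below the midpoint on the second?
Chart 2 median median income ($k) ≈ 40; below-median age groups: 18-24, 55-64. Among those, 18-24 has the highest participation rate (%) (≈ 70).

18-24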